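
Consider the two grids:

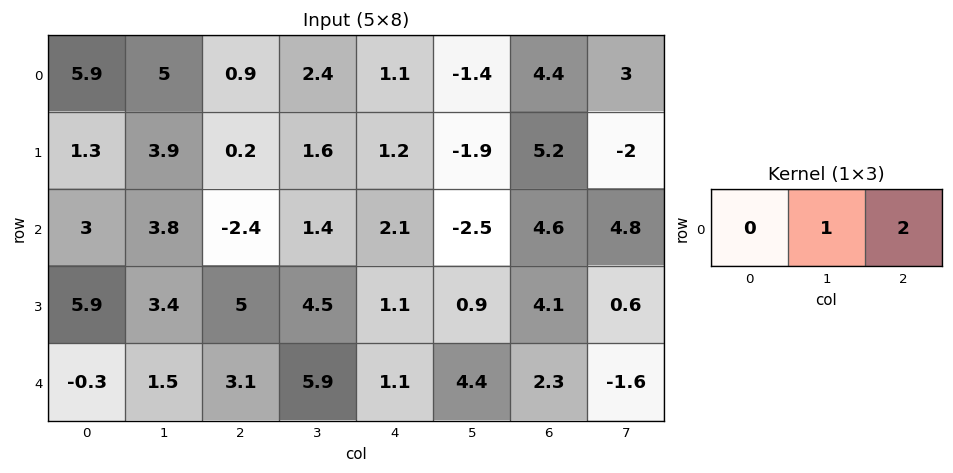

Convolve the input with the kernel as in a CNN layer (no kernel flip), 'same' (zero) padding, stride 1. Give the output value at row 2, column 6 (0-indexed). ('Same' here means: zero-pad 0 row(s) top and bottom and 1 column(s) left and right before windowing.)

The receptive field on the zero-padded input at this output position is [-2.5 4.6 4.8]. Elementwise product with the kernel and sum: 4.6·1 + 4.8·2.

14.2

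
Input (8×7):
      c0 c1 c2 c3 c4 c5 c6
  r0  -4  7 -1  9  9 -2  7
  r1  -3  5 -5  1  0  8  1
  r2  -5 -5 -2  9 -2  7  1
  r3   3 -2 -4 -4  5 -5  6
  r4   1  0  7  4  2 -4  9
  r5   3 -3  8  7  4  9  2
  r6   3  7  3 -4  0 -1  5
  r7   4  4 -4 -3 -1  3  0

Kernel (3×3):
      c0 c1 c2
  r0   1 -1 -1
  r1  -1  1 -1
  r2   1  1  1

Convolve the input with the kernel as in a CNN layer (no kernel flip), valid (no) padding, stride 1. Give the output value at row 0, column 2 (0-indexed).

The receptive field on the input at this output position is [-1 9 9 / -5 1 0 / -2 9 -2]. Elementwise product with the kernel and sum: -1·1 + 9·-1 + 9·-1 + -5·-1 + 1·1 + 0·-1 + -2·1 + 9·1 + -2·1.

-8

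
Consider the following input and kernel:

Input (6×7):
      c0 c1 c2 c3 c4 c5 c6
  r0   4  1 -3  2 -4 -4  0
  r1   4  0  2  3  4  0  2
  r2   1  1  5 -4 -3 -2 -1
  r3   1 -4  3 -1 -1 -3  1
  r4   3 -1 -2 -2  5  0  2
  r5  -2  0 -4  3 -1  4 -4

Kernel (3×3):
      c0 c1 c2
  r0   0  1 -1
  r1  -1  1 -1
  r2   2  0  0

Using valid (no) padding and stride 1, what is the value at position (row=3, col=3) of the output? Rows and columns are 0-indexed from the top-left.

The receptive field on the input at this output position is [-1 -1 -3 / -2 5 0 / 3 -1 4]. Elementwise product with the kernel and sum: -1·1 + -3·-1 + -2·-1 + 5·1 + 0·-1 + 3·2.

15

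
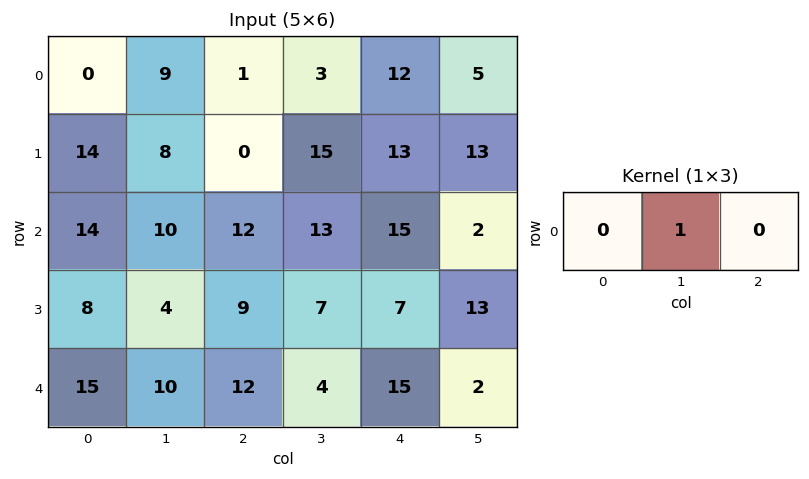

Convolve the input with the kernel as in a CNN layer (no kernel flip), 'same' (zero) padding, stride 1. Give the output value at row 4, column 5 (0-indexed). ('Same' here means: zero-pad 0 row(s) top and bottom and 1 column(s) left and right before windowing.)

The receptive field on the zero-padded input at this output position is [15 2 0]. Elementwise product with the kernel and sum: 2·1.

2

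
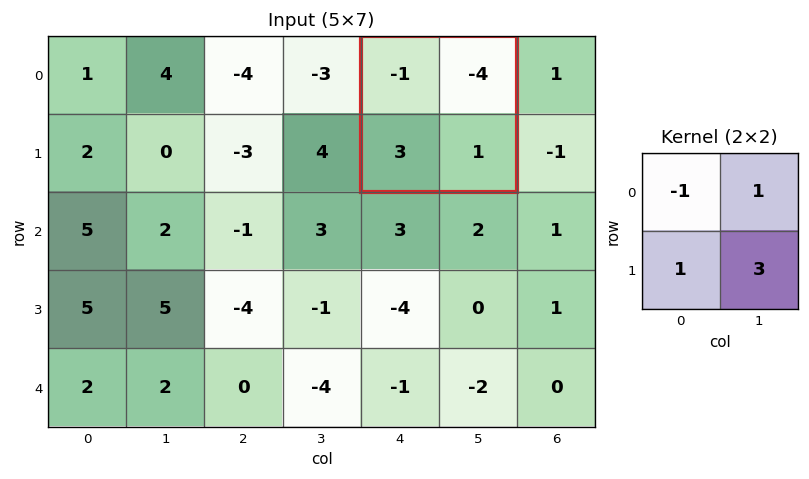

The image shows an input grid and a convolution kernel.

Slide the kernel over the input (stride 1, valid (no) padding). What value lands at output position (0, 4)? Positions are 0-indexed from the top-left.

The receptive field on the input at this output position is [-1 -4 / 3 1]. Elementwise product with the kernel and sum: -1·-1 + -4·1 + 3·1 + 1·3.

3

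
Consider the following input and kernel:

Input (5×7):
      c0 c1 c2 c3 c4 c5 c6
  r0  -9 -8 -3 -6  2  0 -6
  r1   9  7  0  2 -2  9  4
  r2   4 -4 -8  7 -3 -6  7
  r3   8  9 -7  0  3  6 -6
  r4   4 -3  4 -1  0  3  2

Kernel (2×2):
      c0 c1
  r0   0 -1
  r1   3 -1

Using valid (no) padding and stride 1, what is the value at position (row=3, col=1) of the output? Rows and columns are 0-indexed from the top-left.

-6

The receptive field on the input at this output position is [9 -7 / -3 4]. Elementwise product with the kernel and sum: -7·-1 + -3·3 + 4·-1.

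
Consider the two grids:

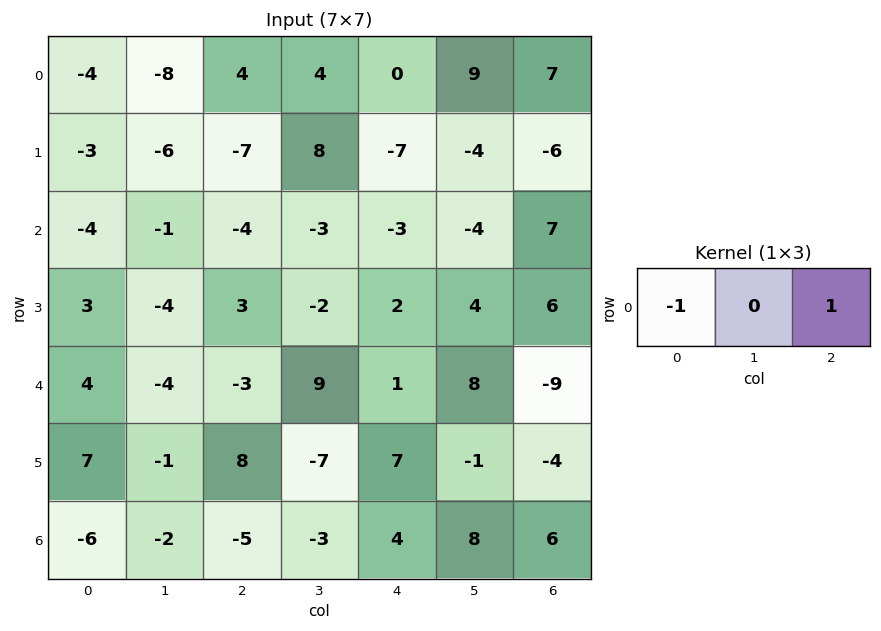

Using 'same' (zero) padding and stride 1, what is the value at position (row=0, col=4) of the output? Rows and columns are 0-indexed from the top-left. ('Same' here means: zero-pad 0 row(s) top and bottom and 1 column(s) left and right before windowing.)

The receptive field on the zero-padded input at this output position is [4 0 9]. Elementwise product with the kernel and sum: 4·-1 + 9·1.

5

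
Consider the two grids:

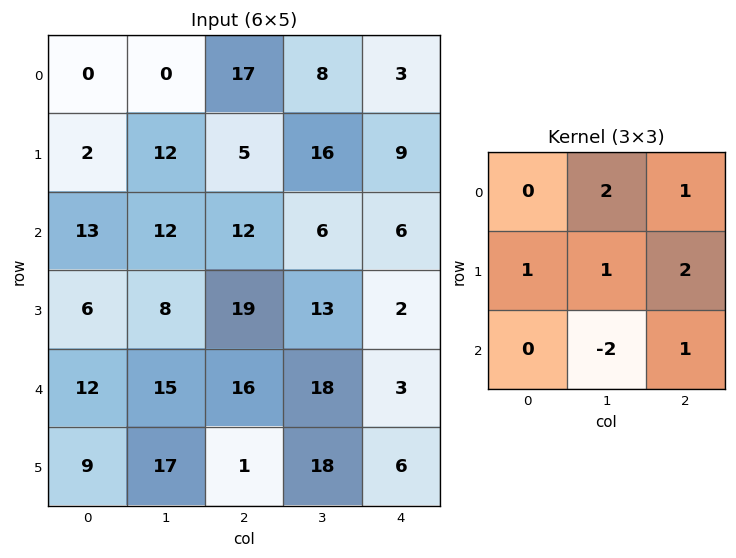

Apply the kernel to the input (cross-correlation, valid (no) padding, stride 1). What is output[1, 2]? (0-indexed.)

The receptive field on the input at this output position is [5 16 9 / 12 6 6 / 19 13 2]. Elementwise product with the kernel and sum: 16·2 + 9·1 + 12·1 + 6·1 + 6·2 + 13·-2 + 2·1.

47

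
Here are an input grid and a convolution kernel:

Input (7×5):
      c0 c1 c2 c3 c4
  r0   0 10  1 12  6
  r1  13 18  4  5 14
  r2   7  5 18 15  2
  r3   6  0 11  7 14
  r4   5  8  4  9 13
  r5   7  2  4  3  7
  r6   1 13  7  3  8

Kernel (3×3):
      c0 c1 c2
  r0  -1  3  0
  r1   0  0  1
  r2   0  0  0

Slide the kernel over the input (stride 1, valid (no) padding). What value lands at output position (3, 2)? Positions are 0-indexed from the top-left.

The receptive field on the input at this output position is [11 7 14 / 4 9 13 / 4 3 7]. Elementwise product with the kernel and sum: 11·-1 + 7·3 + 13·1.

23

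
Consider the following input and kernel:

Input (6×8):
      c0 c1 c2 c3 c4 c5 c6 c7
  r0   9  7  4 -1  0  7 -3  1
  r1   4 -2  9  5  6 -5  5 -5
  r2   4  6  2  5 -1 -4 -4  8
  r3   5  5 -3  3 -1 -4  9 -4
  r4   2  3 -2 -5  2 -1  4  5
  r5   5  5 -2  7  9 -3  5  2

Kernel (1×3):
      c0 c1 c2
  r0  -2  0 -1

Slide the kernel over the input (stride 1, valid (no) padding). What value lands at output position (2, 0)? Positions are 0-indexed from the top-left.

The receptive field on the input at this output position is [4 6 2]. Elementwise product with the kernel and sum: 4·-2 + 2·-1.

-10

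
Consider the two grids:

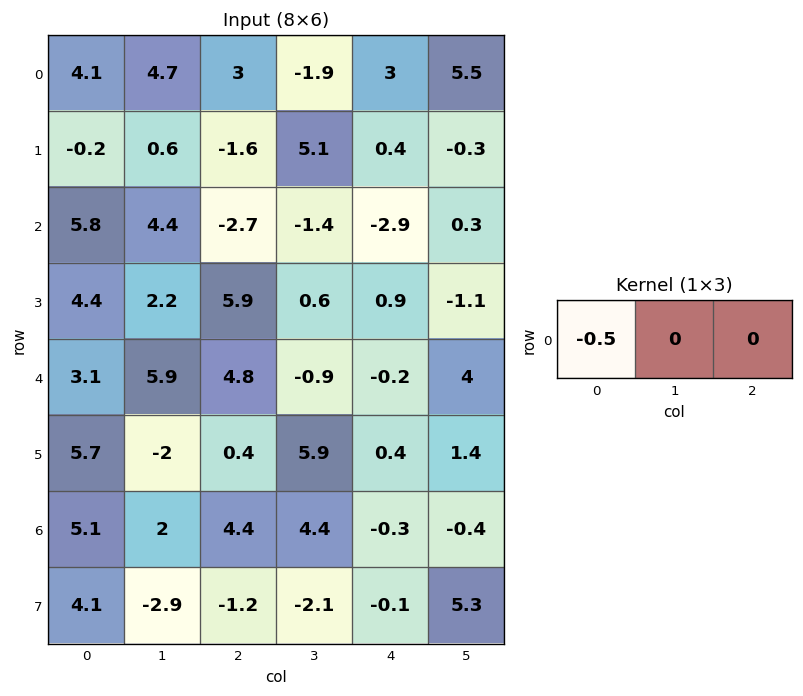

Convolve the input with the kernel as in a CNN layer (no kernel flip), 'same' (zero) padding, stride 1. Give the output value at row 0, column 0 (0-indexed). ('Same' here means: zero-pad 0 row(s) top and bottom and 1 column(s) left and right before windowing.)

0

The receptive field on the zero-padded input at this output position is [0 4.1 4.7]. Elementwise product with the kernel and sum: 0·-0.5.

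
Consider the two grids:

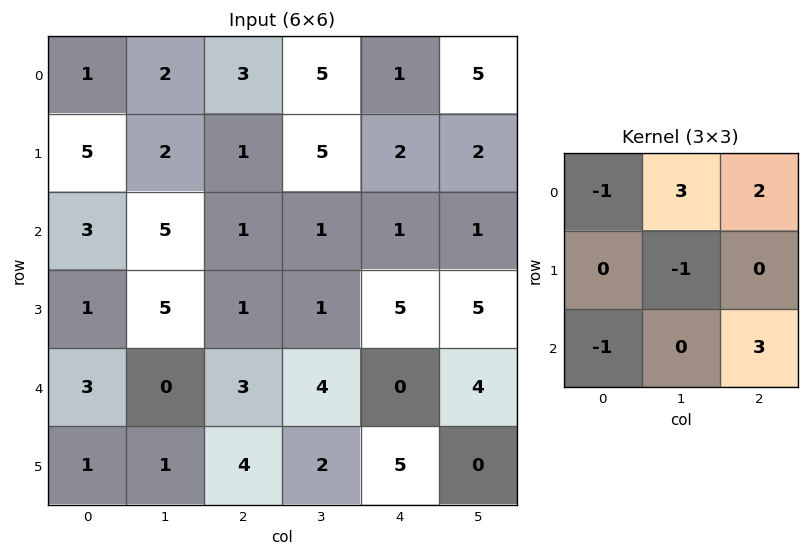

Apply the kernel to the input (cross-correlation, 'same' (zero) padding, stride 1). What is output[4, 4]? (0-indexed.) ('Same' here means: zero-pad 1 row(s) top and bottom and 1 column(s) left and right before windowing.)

The receptive field on the zero-padded input at this output position is [1 5 5 / 4 0 4 / 2 5 0]. Elementwise product with the kernel and sum: 1·-1 + 5·3 + 5·2 + 0·-1 + 2·-1 + 0·3.

22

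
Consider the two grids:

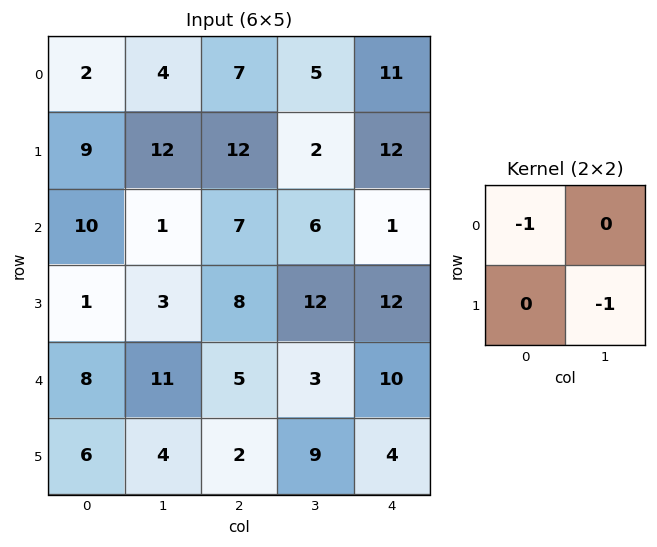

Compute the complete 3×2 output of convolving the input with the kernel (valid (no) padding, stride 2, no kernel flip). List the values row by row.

-14 -9
-13 -19
-12 -14

Output[0,0]: The receptive field on the input at this output position is [2 4 / 9 12]. Elementwise product with the kernel and sum: 2·-1 + 12·-1.
Output[0,1]: The receptive field on the input at this output position is [7 5 / 12 2]. Elementwise product with the kernel and sum: 7·-1 + 2·-1.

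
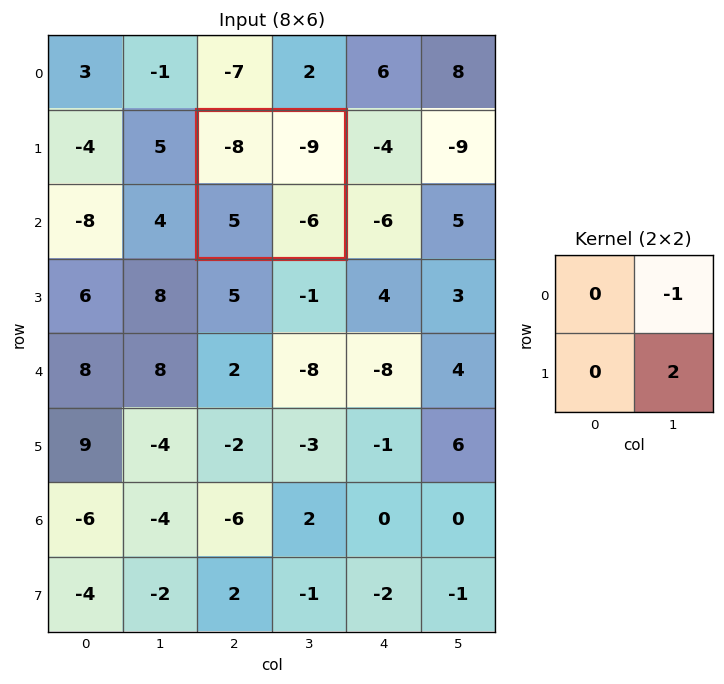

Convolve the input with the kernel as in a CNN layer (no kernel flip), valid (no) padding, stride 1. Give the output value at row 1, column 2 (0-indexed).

The receptive field on the input at this output position is [-8 -9 / 5 -6]. Elementwise product with the kernel and sum: -9·-1 + -6·2.

-3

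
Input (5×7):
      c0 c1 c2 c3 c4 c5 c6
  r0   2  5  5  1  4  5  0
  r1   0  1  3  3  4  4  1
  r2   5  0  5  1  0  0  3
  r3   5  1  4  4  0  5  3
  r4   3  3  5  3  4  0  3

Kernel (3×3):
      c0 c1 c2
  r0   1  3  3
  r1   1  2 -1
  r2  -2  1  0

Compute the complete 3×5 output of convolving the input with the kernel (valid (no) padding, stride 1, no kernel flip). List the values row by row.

Output[0,0]: The receptive field on the input at this output position is [2 5 5 / 0 1 3 / 5 0 5]. Elementwise product with the kernel and sum: 2·1 + 5·3 + 5·3 + 0·1 + 1·2 + 3·-1 + 5·-2 + 0·1.

21 32 16 33 30
3 30 27 20 21
20 22 13 -2 8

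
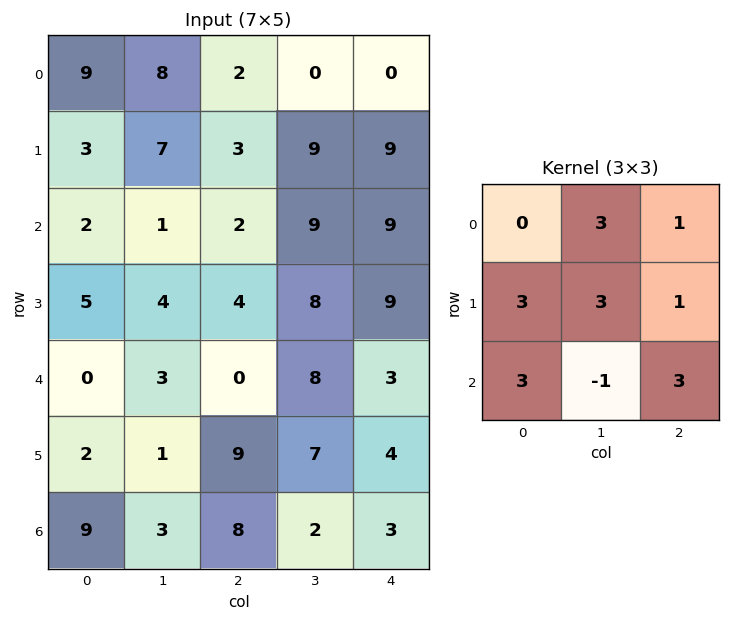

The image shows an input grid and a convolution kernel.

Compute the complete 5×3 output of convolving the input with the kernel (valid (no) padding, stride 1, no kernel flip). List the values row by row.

70 73 69
58 68 109
33 80 82
57 52 92
75 52 110

Output[0,0]: The receptive field on the input at this output position is [9 8 2 / 3 7 3 / 2 1 2]. Elementwise product with the kernel and sum: 8·3 + 2·1 + 3·3 + 7·3 + 3·1 + 2·3 + 1·-1 + 2·3.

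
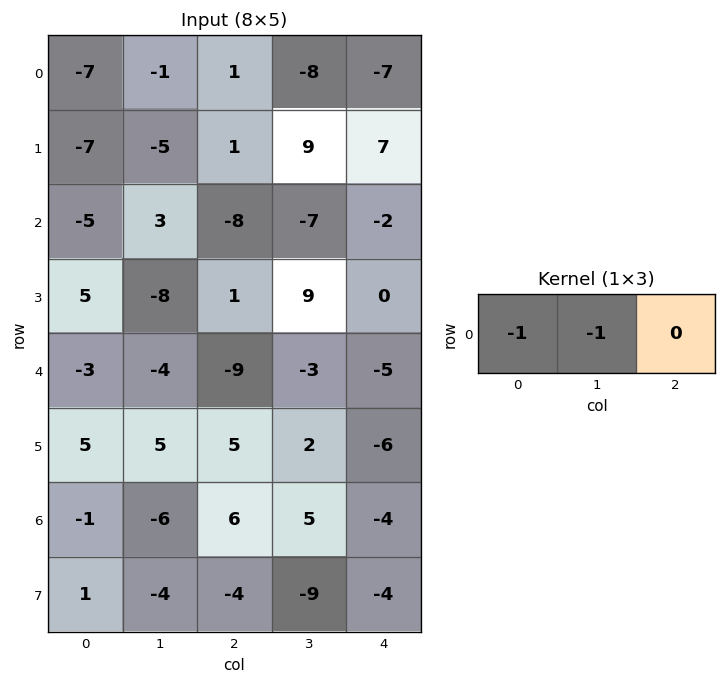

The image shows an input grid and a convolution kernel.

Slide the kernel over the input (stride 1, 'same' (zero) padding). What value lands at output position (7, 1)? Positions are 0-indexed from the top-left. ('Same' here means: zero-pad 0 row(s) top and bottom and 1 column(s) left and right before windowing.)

The receptive field on the zero-padded input at this output position is [1 -4 -4]. Elementwise product with the kernel and sum: 1·-1 + -4·-1.

3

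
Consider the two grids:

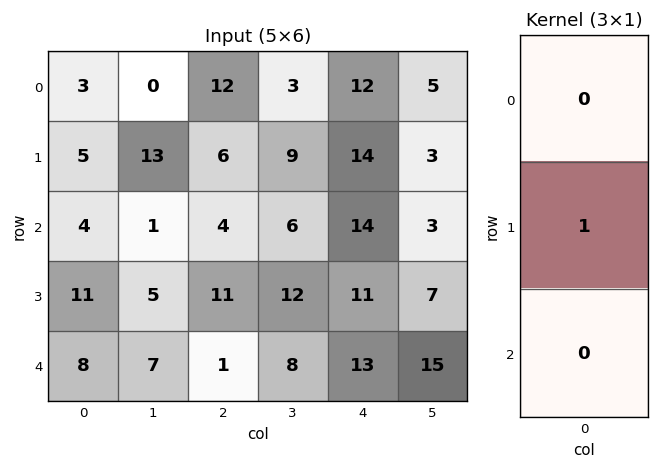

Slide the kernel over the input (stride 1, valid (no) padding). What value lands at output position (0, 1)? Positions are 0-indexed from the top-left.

13

The receptive field on the input at this output position is [0 / 13 / 1]. Elementwise product with the kernel and sum: 13·1.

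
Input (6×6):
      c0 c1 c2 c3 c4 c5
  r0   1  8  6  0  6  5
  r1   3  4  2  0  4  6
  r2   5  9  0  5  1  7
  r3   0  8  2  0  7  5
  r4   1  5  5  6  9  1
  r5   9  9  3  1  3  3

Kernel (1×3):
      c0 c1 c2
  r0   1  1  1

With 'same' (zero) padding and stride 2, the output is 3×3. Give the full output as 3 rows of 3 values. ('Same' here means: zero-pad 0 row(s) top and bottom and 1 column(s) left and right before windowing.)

Output[0,0]: The receptive field on the zero-padded input at this output position is [0 1 8]. Elementwise product with the kernel and sum: 0·1 + 1·1 + 8·1.
Output[0,1]: The receptive field on the zero-padded input at this output position is [8 6 0]. Elementwise product with the kernel and sum: 8·1 + 6·1 + 0·1.

9 14 11
14 14 13
6 16 16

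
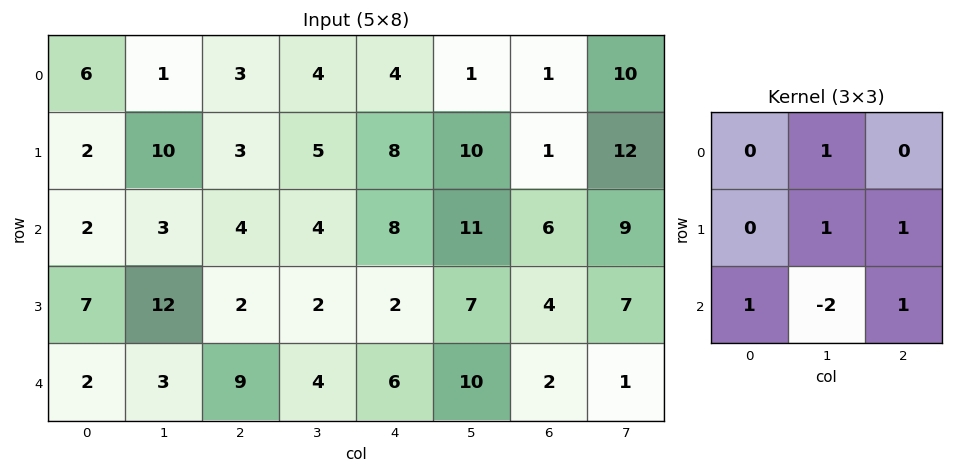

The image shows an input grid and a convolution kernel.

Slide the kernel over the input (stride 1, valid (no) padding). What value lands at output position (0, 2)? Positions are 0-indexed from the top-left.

21

The receptive field on the input at this output position is [3 4 4 / 3 5 8 / 4 4 8]. Elementwise product with the kernel and sum: 4·1 + 5·1 + 8·1 + 4·1 + 4·-2 + 8·1.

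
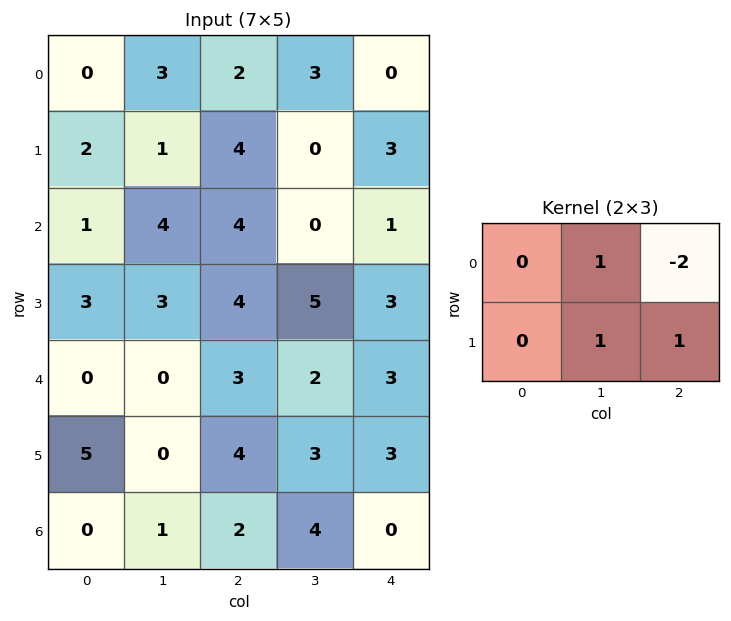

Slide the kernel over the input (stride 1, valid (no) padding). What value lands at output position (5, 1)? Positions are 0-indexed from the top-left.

4

The receptive field on the input at this output position is [0 4 3 / 1 2 4]. Elementwise product with the kernel and sum: 4·1 + 3·-2 + 2·1 + 4·1.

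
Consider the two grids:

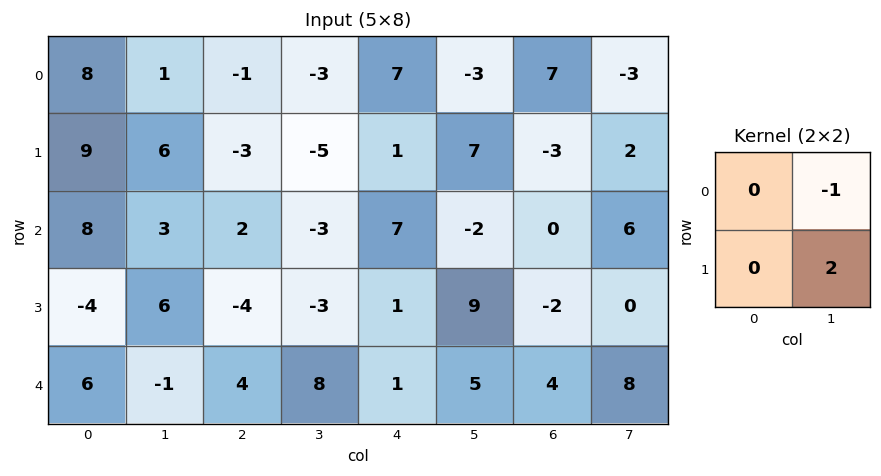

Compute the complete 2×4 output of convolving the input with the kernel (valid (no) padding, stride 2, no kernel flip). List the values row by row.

Output[0,0]: The receptive field on the input at this output position is [8 1 / 9 6]. Elementwise product with the kernel and sum: 1·-1 + 6·2.

11 -7 17 7
9 -3 20 -6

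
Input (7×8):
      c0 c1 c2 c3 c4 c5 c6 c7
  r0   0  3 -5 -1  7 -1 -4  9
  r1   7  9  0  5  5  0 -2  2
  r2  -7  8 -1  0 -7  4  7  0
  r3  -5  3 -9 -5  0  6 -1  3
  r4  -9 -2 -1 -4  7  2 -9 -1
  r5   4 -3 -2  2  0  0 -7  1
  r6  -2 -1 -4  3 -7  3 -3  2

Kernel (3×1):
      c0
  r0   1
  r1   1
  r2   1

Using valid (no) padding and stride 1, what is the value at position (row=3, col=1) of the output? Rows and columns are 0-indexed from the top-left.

The receptive field on the input at this output position is [3 / -2 / -3]. Elementwise product with the kernel and sum: 3·1 + -2·1 + -3·1.

-2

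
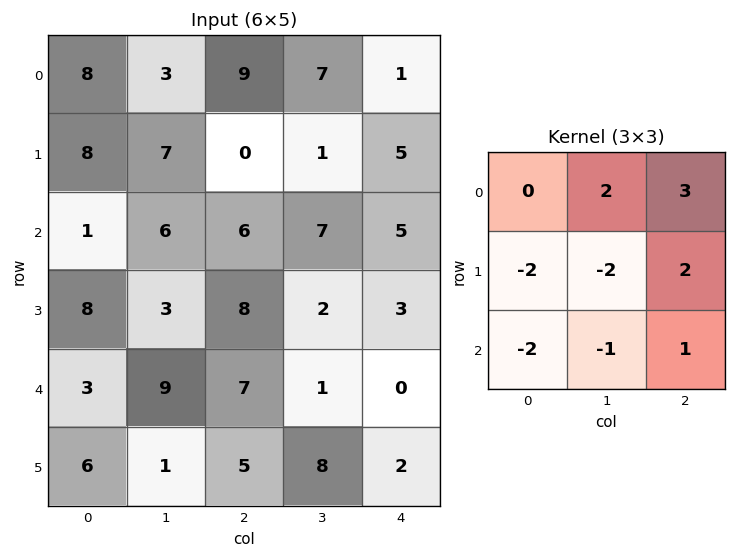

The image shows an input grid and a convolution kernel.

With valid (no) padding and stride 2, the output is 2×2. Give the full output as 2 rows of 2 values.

Output[0,0]: The receptive field on the input at this output position is [8 3 9 / 8 7 0 / 1 6 6]. Elementwise product with the kernel and sum: 3·2 + 9·3 + 8·-2 + 7·-2 + 0·2 + 1·-2 + 6·-1 + 6·1.

1 11
16 0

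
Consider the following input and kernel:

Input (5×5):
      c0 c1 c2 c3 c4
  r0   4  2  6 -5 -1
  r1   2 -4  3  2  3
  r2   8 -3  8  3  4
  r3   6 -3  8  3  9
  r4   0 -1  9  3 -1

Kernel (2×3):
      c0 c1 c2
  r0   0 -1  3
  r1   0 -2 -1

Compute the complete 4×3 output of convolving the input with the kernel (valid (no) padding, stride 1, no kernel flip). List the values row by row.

21 -29 -5
11 -16 -3
25 -18 -6
20 -20 19

Output[0,0]: The receptive field on the input at this output position is [4 2 6 / 2 -4 3]. Elementwise product with the kernel and sum: 2·-1 + 6·3 + -4·-2 + 3·-1.
Output[0,1]: The receptive field on the input at this output position is [2 6 -5 / -4 3 2]. Elementwise product with the kernel and sum: 6·-1 + -5·3 + 3·-2 + 2·-1.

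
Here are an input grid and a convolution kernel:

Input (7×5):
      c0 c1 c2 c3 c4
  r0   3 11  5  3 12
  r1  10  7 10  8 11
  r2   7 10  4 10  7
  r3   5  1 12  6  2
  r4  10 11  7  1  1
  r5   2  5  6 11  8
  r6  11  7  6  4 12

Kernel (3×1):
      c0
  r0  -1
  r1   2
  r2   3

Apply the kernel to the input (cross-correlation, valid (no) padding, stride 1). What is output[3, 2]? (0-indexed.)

20

The receptive field on the input at this output position is [12 / 7 / 6]. Elementwise product with the kernel and sum: 12·-1 + 7·2 + 6·3.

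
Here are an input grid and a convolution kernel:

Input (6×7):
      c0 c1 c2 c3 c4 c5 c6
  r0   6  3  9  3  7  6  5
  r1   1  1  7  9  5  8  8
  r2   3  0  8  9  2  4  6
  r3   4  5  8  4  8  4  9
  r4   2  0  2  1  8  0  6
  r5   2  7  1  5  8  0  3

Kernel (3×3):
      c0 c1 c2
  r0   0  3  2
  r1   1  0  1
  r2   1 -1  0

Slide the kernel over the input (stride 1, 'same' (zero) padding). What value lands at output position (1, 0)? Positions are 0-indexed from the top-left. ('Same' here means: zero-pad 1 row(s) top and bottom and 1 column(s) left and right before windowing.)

22

The receptive field on the zero-padded input at this output position is [0 6 3 / 0 1 1 / 0 3 0]. Elementwise product with the kernel and sum: 6·3 + 3·2 + 0·1 + 1·1 + 0·1 + 3·-1.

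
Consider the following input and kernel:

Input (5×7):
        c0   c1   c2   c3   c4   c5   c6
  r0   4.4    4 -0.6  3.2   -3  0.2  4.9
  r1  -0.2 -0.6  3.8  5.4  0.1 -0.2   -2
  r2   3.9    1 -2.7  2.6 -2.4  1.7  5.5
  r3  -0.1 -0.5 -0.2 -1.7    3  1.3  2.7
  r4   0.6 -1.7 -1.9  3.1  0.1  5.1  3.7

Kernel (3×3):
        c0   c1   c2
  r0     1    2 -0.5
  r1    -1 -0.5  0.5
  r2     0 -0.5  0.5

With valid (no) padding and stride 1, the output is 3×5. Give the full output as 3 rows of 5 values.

13.25 5.25 -1.65 -6.4 -4.15
-8.9 5.2 17.1 4.3 5.7
7.4 -3.45 4.75 0.3 -4.75

Output[0,0]: The receptive field on the input at this output position is [4.4 4 -0.6 / -0.2 -0.6 3.8 / 3.9 1 -2.7]. Elementwise product with the kernel and sum: 4.4·1 + 4·2 + -0.6·-0.5 + -0.2·-1 + -0.6·-0.5 + 3.8·0.5 + 1·-0.5 + -2.7·0.5.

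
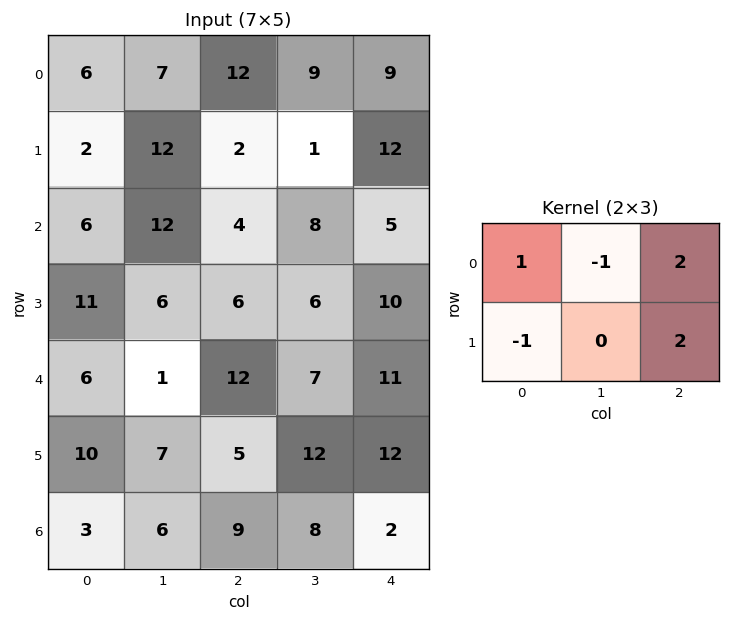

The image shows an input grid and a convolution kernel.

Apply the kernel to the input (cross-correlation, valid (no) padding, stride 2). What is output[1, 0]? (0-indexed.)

The receptive field on the input at this output position is [6 12 4 / 11 6 6]. Elementwise product with the kernel and sum: 6·1 + 12·-1 + 4·2 + 11·-1 + 6·2.

3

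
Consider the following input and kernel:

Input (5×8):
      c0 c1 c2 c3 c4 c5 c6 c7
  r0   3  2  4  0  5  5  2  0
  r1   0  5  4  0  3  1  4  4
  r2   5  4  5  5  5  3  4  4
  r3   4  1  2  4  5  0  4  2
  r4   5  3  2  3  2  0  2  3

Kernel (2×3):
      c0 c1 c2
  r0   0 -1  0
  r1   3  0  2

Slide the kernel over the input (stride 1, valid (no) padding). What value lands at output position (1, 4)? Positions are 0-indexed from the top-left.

22

The receptive field on the input at this output position is [3 1 4 / 5 3 4]. Elementwise product with the kernel and sum: 1·-1 + 5·3 + 4·2.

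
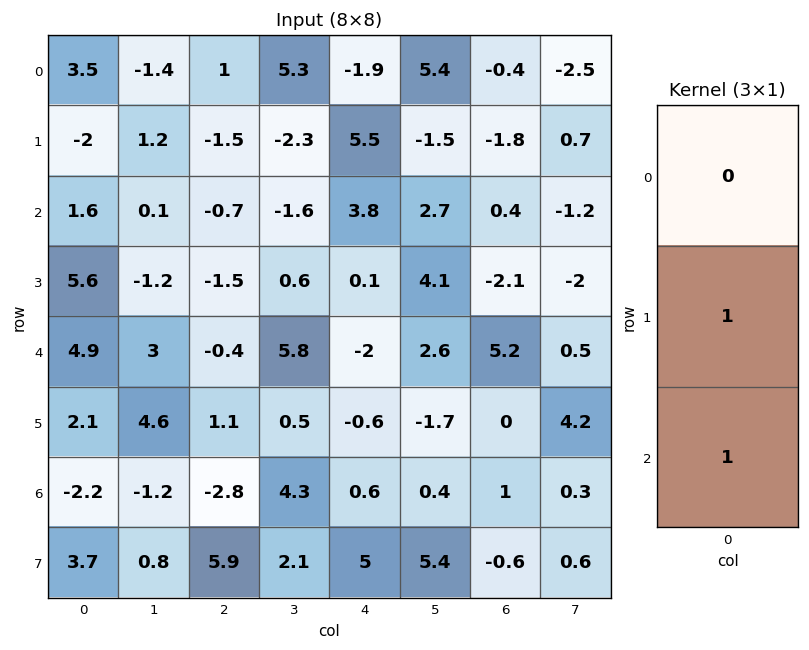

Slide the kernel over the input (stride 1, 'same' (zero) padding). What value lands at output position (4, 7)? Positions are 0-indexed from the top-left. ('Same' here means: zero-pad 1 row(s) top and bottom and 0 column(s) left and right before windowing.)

The receptive field on the zero-padded input at this output position is [-2 / 0.5 / 4.2]. Elementwise product with the kernel and sum: 0.5·1 + 4.2·1.

4.7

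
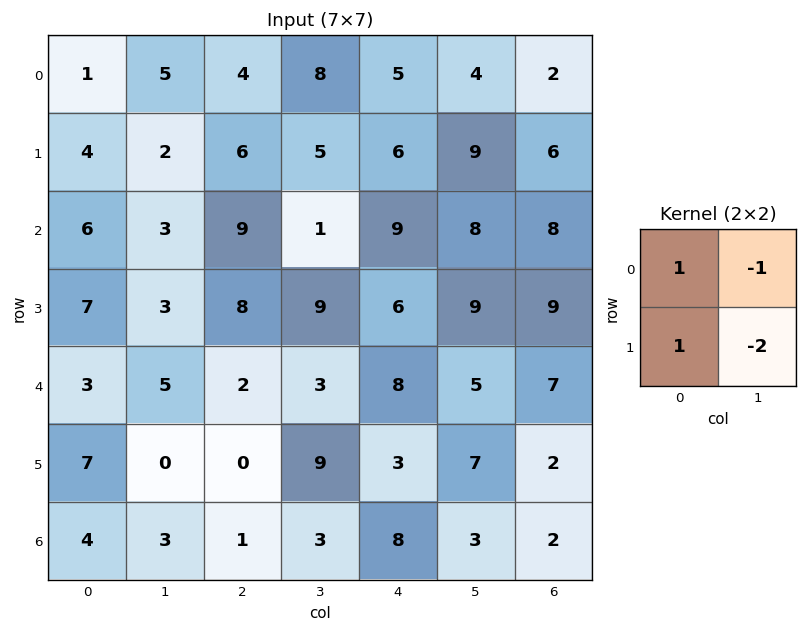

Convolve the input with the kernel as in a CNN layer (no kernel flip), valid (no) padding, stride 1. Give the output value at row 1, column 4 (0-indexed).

The receptive field on the input at this output position is [6 9 / 9 8]. Elementwise product with the kernel and sum: 6·1 + 9·-1 + 9·1 + 8·-2.

-10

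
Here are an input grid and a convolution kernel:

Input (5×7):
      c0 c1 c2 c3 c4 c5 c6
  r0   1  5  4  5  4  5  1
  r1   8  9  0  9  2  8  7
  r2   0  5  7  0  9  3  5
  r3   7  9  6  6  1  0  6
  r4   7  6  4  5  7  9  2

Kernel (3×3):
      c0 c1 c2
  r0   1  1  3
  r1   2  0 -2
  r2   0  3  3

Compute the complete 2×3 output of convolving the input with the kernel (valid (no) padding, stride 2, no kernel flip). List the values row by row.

70 44 26
58 80 50

Output[0,0]: The receptive field on the input at this output position is [1 5 4 / 8 9 0 / 0 5 7]. Elementwise product with the kernel and sum: 1·1 + 5·1 + 4·3 + 8·2 + 0·-2 + 5·3 + 7·3.
Output[0,1]: The receptive field on the input at this output position is [4 5 4 / 0 9 2 / 7 0 9]. Elementwise product with the kernel and sum: 4·1 + 5·1 + 4·3 + 0·2 + 2·-2 + 0·3 + 9·3.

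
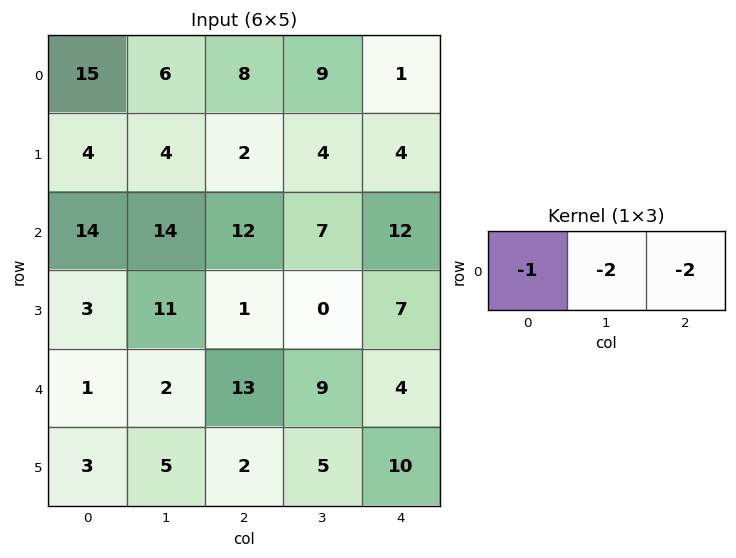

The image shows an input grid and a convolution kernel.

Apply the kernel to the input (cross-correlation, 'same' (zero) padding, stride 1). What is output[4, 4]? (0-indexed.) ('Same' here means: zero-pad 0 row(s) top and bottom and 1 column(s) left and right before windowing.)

The receptive field on the zero-padded input at this output position is [9 4 0]. Elementwise product with the kernel and sum: 9·-1 + 4·-2 + 0·-2.

-17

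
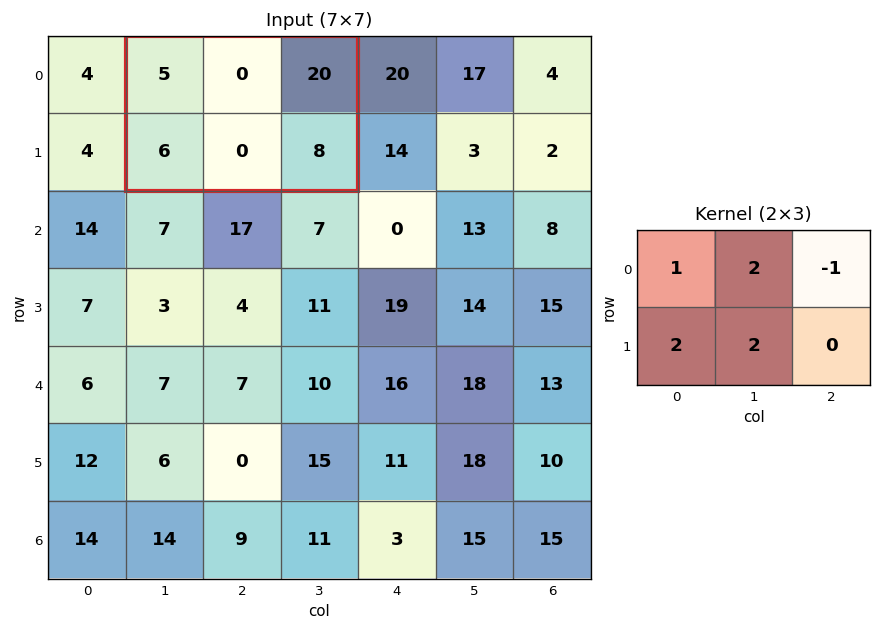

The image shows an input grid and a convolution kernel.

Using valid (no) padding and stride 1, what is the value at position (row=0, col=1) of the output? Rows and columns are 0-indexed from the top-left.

The receptive field on the input at this output position is [5 0 20 / 6 0 8]. Elementwise product with the kernel and sum: 5·1 + 0·2 + 20·-1 + 6·2 + 0·2.

-3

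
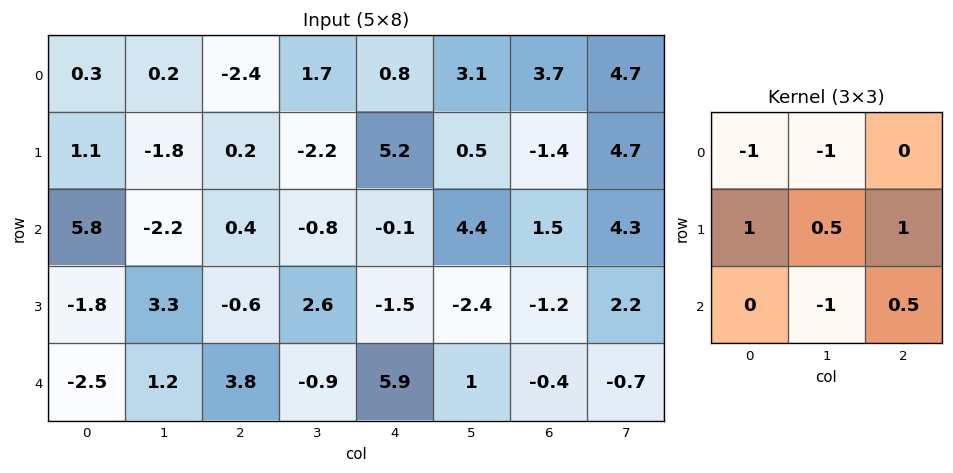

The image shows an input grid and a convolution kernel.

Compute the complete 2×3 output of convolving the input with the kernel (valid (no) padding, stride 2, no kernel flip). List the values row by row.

2.3 5.75 -3.5
-3.65 3.45 -9.4

Output[0,0]: The receptive field on the input at this output position is [0.3 0.2 -2.4 / 1.1 -1.8 0.2 / 5.8 -2.2 0.4]. Elementwise product with the kernel and sum: 0.3·-1 + 0.2·-1 + 1.1·1 + -1.8·0.5 + 0.2·1 + -2.2·-1 + 0.4·0.5.
Output[0,1]: The receptive field on the input at this output position is [-2.4 1.7 0.8 / 0.2 -2.2 5.2 / 0.4 -0.8 -0.1]. Elementwise product with the kernel and sum: -2.4·-1 + 1.7·-1 + 0.2·1 + -2.2·0.5 + 5.2·1 + -0.8·-1 + -0.1·0.5.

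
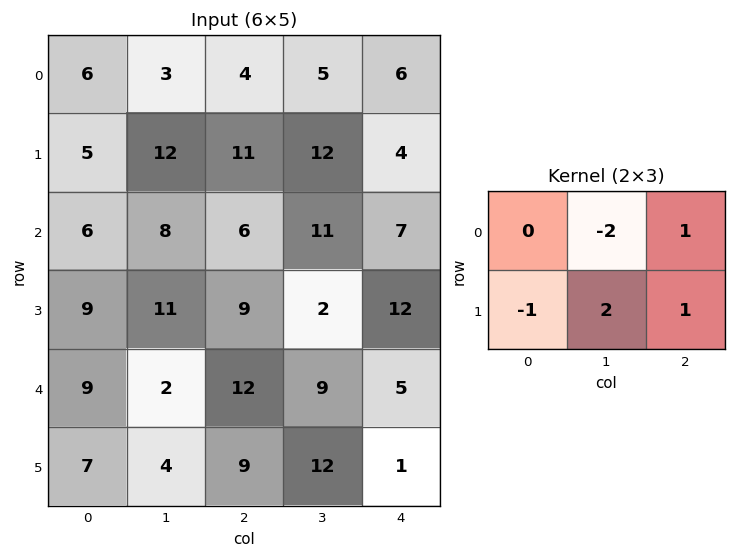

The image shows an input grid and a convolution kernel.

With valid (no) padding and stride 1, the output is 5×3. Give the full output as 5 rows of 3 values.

28 19 13
3 5 3
12 8 -8
-6 15 19
18 11 3

Output[0,0]: The receptive field on the input at this output position is [6 3 4 / 5 12 11]. Elementwise product with the kernel and sum: 3·-2 + 4·1 + 5·-1 + 12·2 + 11·1.
Output[0,1]: The receptive field on the input at this output position is [3 4 5 / 12 11 12]. Elementwise product with the kernel and sum: 4·-2 + 5·1 + 12·-1 + 11·2 + 12·1.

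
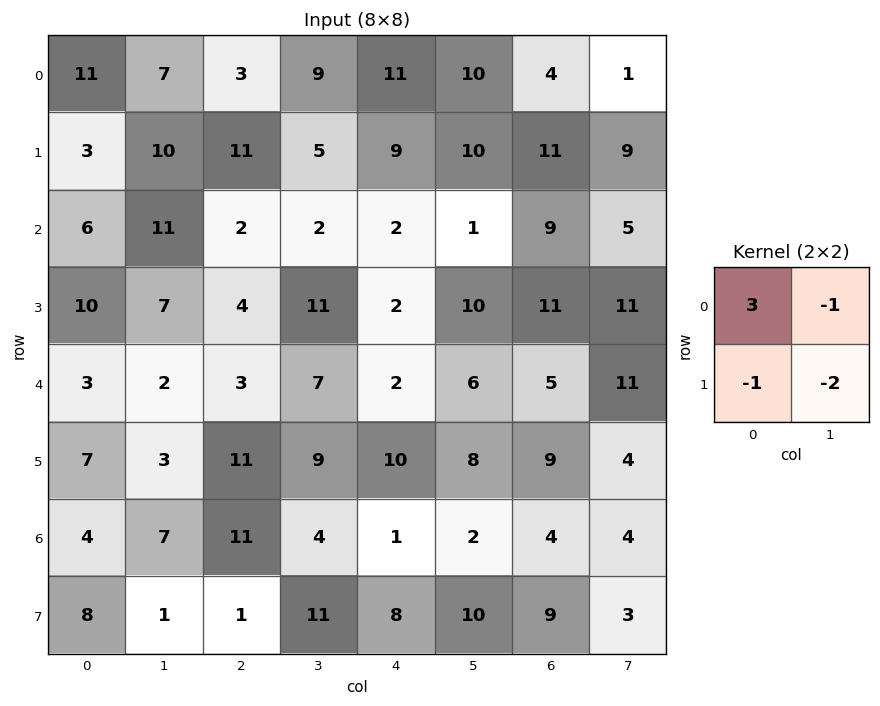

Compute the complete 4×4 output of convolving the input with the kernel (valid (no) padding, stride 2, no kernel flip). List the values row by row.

3 -21 -6 -18
-17 -22 -17 -11
-6 -27 -26 -13
-5 6 -27 -7

Output[0,0]: The receptive field on the input at this output position is [11 7 / 3 10]. Elementwise product with the kernel and sum: 11·3 + 7·-1 + 3·-1 + 10·-2.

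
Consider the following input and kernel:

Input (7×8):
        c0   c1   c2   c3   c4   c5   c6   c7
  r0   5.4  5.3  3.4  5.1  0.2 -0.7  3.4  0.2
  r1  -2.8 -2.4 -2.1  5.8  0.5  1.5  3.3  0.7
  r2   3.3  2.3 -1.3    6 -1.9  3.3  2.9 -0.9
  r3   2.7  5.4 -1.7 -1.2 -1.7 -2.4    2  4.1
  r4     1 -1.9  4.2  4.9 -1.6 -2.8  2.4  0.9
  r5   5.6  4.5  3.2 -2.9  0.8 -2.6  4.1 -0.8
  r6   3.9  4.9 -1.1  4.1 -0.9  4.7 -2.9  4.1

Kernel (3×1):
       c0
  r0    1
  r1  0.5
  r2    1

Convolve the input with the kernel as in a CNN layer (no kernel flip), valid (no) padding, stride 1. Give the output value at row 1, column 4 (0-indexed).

-2.15

The receptive field on the input at this output position is [0.5 / -1.9 / -1.7]. Elementwise product with the kernel and sum: 0.5·1 + -1.9·0.5 + -1.7·1.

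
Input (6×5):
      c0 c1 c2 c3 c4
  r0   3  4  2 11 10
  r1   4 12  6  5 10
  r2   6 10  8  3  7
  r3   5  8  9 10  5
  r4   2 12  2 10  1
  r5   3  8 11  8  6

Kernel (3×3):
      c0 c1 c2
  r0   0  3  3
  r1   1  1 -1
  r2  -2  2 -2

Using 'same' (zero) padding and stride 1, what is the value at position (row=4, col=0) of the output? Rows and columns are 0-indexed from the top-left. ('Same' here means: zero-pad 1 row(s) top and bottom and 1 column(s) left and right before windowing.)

19

The receptive field on the zero-padded input at this output position is [0 5 8 / 0 2 12 / 0 3 8]. Elementwise product with the kernel and sum: 5·3 + 8·3 + 0·1 + 2·1 + 12·-1 + 0·-2 + 3·2 + 8·-2.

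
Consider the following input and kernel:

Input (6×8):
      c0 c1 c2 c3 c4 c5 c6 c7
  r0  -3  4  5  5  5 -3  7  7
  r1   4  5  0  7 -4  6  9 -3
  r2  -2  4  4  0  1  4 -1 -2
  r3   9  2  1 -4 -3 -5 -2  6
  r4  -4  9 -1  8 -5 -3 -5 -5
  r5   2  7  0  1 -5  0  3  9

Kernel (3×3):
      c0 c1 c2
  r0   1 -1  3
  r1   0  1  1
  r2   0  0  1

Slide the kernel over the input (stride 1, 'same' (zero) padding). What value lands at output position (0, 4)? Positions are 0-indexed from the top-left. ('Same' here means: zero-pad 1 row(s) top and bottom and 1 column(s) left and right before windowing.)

The receptive field on the zero-padded input at this output position is [0 0 0 / 5 5 -3 / 7 -4 6]. Elementwise product with the kernel and sum: 0·1 + 0·-1 + 0·3 + 5·1 + -3·1 + 6·1.

8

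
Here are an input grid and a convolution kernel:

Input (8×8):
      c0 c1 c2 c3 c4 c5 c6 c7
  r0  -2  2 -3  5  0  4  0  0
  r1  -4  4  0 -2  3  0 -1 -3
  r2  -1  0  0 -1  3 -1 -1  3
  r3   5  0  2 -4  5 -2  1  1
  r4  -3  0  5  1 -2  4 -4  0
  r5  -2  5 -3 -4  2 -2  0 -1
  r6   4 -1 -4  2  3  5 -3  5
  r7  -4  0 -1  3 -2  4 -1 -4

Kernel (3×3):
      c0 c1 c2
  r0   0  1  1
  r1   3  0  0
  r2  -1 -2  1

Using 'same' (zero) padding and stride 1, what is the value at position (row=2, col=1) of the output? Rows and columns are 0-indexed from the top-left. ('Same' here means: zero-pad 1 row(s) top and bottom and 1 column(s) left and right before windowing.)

-2

The receptive field on the zero-padded input at this output position is [-4 4 0 / -1 0 0 / 5 0 2]. Elementwise product with the kernel and sum: 4·1 + 0·1 + -1·3 + 5·-1 + 0·-2 + 2·1.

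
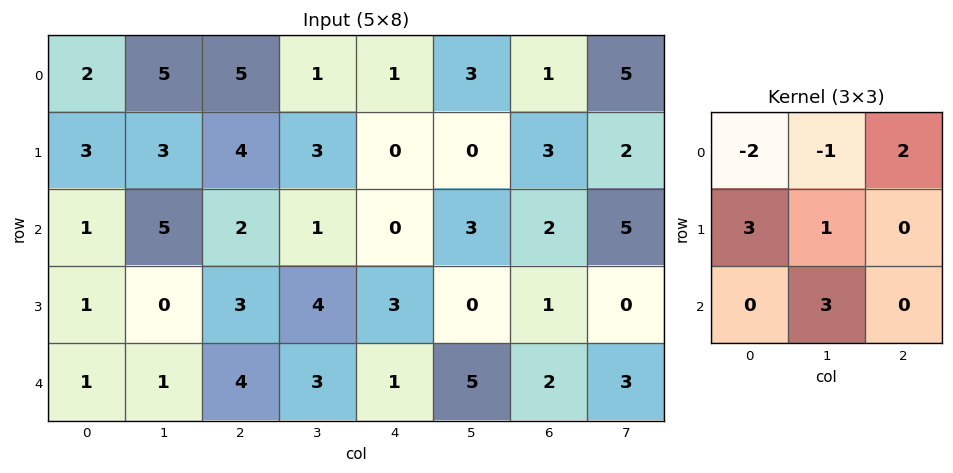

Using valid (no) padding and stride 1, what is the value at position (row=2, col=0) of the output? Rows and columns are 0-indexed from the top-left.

3

The receptive field on the input at this output position is [1 5 2 / 1 0 3 / 1 1 4]. Elementwise product with the kernel and sum: 1·-2 + 5·-1 + 2·2 + 1·3 + 0·1 + 1·3.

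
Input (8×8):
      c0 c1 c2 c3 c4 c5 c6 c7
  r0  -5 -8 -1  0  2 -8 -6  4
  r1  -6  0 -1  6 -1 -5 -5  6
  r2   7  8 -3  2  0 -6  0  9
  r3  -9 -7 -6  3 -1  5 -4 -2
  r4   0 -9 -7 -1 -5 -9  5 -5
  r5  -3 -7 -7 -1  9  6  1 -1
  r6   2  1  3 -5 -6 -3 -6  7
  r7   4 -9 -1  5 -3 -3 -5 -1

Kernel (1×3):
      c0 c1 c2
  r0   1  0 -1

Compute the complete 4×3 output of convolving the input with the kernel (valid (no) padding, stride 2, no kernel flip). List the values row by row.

-4 -3 8
10 -3 0
7 -2 -10
-1 9 0

Output[0,0]: The receptive field on the input at this output position is [-5 -8 -1]. Elementwise product with the kernel and sum: -5·1 + -1·-1.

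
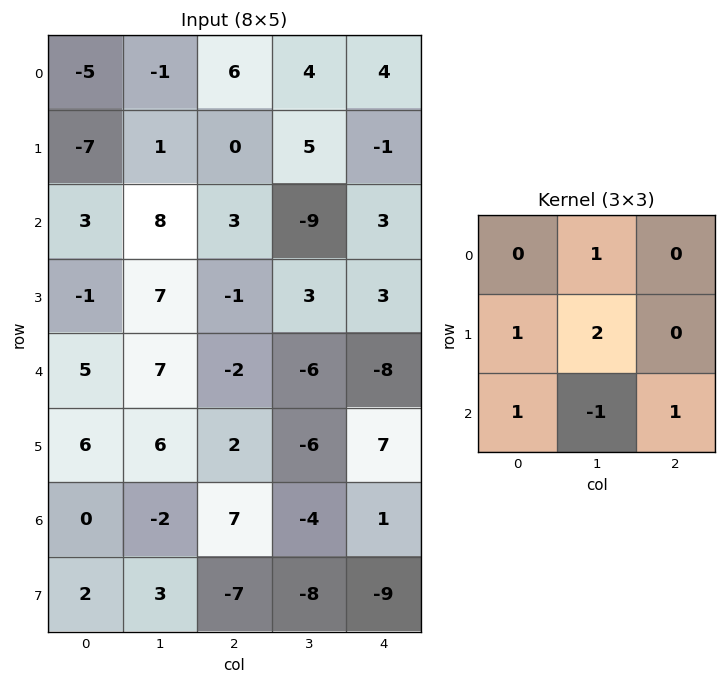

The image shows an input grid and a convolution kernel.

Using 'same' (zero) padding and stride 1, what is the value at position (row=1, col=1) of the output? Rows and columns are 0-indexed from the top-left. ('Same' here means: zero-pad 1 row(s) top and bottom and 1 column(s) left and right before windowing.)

-8

The receptive field on the zero-padded input at this output position is [-5 -1 6 / -7 1 0 / 3 8 3]. Elementwise product with the kernel and sum: -1·1 + -7·1 + 1·2 + 3·1 + 8·-1 + 3·1.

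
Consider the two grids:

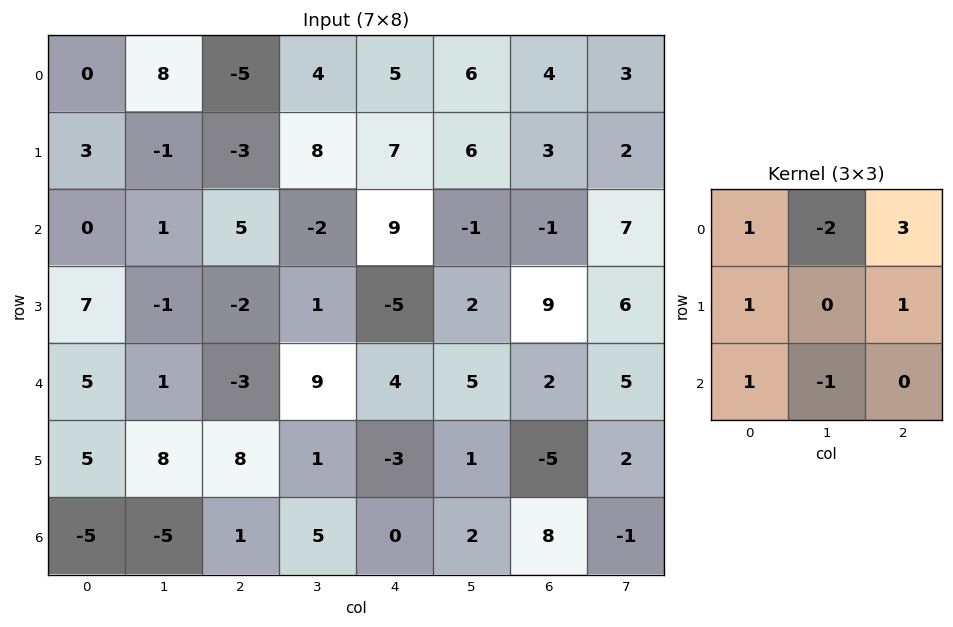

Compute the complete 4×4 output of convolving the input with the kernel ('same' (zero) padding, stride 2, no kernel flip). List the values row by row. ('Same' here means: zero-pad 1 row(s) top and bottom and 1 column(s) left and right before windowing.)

5 14 11 12
-15 29 15 5
-21 16 35 18
9 -5 17 18

Output[0,0]: The receptive field on the zero-padded input at this output position is [0 0 0 / 0 0 8 / 0 3 -1]. Elementwise product with the kernel and sum: 0·1 + 0·-2 + 0·3 + 0·1 + 8·1 + 0·1 + 3·-1.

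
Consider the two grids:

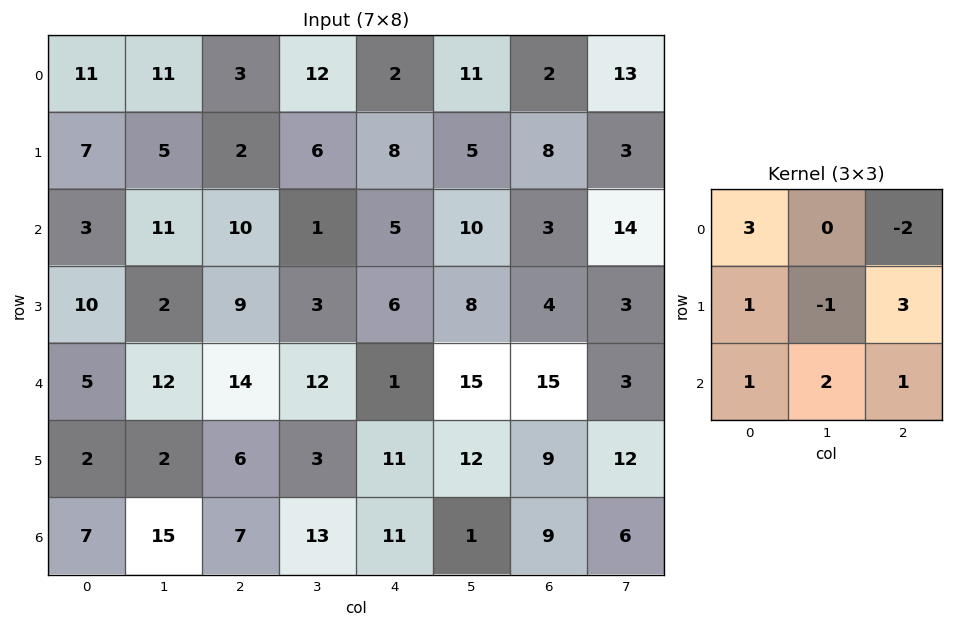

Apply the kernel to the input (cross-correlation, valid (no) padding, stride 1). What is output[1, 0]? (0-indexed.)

62

The receptive field on the input at this output position is [7 5 2 / 3 11 10 / 10 2 9]. Elementwise product with the kernel and sum: 7·3 + 2·-2 + 3·1 + 11·-1 + 10·3 + 10·1 + 2·2 + 9·1.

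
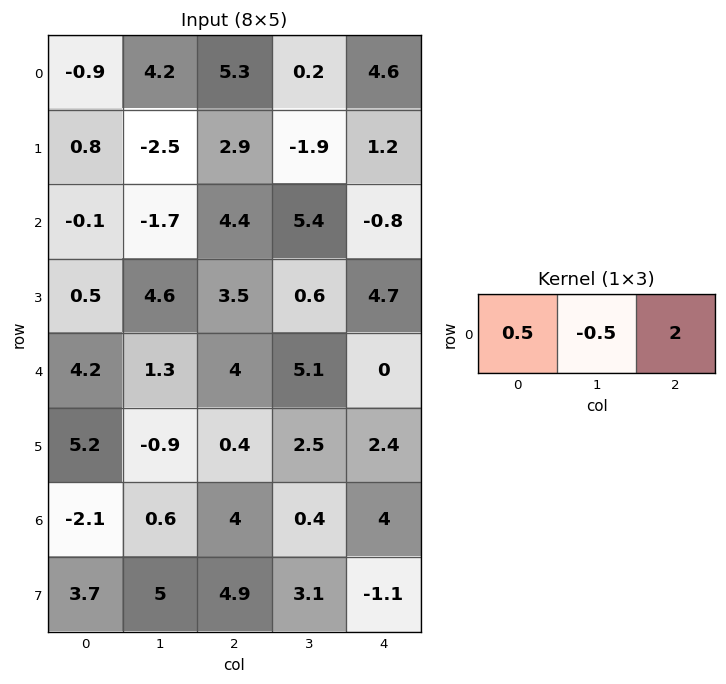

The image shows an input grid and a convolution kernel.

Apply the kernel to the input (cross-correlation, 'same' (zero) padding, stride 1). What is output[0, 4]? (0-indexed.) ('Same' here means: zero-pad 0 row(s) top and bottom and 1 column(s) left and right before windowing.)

-2.2

The receptive field on the zero-padded input at this output position is [0.2 4.6 0]. Elementwise product with the kernel and sum: 0.2·0.5 + 4.6·-0.5 + 0·2.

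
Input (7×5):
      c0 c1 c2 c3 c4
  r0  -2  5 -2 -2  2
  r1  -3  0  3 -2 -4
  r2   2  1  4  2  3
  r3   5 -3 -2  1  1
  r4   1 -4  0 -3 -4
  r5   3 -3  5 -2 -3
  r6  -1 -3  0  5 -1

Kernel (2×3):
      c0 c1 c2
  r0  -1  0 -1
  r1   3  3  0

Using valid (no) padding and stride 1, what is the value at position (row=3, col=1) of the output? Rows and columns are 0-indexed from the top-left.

The receptive field on the input at this output position is [-3 -2 1 / -4 0 -3]. Elementwise product with the kernel and sum: -3·-1 + 1·-1 + -4·3 + 0·3.

-10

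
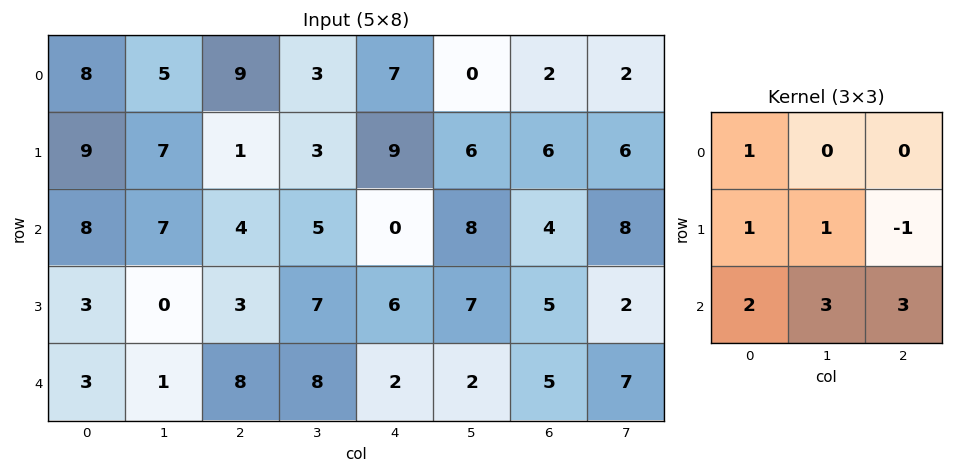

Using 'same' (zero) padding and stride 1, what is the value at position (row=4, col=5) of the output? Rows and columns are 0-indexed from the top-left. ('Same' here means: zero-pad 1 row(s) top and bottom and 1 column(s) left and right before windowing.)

5

The receptive field on the zero-padded input at this output position is [6 7 5 / 2 2 5 / 0 0 0]. Elementwise product with the kernel and sum: 6·1 + 2·1 + 2·1 + 5·-1 + 0·2 + 0·3 + 0·3.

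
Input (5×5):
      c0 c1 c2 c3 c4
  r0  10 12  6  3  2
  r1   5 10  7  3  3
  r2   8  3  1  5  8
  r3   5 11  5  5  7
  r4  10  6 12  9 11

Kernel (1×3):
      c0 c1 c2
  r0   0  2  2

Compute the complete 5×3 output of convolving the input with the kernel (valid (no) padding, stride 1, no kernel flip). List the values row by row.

Output[0,0]: The receptive field on the input at this output position is [10 12 6]. Elementwise product with the kernel and sum: 12·2 + 6·2.

36 18 10
34 20 12
8 12 26
32 20 24
36 42 40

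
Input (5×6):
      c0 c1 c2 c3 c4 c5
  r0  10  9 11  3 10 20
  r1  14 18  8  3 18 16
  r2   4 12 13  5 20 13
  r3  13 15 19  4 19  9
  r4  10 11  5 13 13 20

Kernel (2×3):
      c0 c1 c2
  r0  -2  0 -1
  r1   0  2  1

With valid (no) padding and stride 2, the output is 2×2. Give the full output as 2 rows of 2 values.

Output[0,0]: The receptive field on the input at this output position is [10 9 11 / 14 18 8]. Elementwise product with the kernel and sum: 10·-2 + 11·-1 + 18·2 + 8·1.
Output[0,1]: The receptive field on the input at this output position is [11 3 10 / 8 3 18]. Elementwise product with the kernel and sum: 11·-2 + 10·-1 + 3·2 + 18·1.

13 -8
28 -19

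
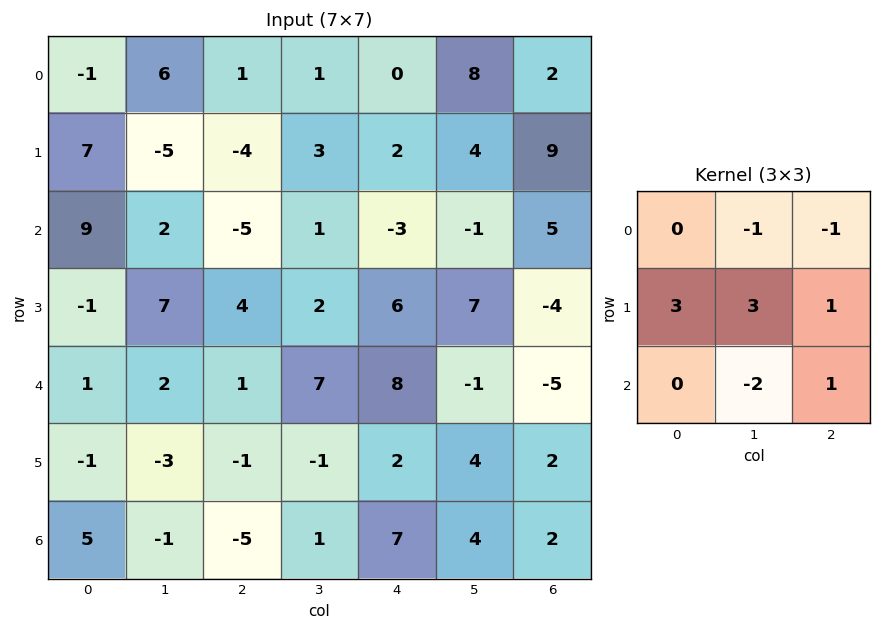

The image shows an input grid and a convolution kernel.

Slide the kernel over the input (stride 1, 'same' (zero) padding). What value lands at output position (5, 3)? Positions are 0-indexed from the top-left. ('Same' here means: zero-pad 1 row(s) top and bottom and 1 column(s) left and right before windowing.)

The receptive field on the zero-padded input at this output position is [1 7 8 / -1 -1 2 / -5 1 7]. Elementwise product with the kernel and sum: 7·-1 + 8·-1 + -1·3 + -1·3 + 2·1 + 1·-2 + 7·1.

-14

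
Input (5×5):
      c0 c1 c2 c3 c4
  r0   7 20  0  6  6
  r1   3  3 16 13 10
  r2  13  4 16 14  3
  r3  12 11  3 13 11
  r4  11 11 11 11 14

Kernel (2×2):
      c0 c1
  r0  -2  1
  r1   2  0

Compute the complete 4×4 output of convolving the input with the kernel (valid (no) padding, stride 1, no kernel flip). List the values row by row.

12 -34 38 20
23 18 13 12
2 30 -12 1
9 3 29 7

Output[0,0]: The receptive field on the input at this output position is [7 20 / 3 3]. Elementwise product with the kernel and sum: 7·-2 + 20·1 + 3·2.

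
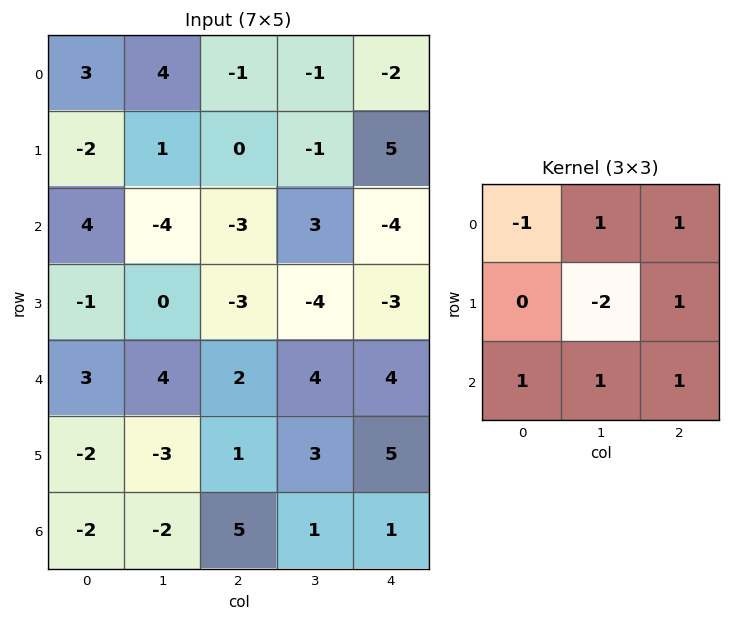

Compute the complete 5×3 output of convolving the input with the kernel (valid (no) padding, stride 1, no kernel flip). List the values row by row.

Output[0,0]: The receptive field on the input at this output position is [3 4 -1 / -2 1 0 / 4 -4 -3]. Elementwise product with the kernel and sum: 3·-1 + 4·1 + -1·1 + 1·-2 + 0·1 + 4·1 + -4·1 + -3·1.

-5 -11 1
4 0 -16
-5 16 17
-12 -6 1
11 7 12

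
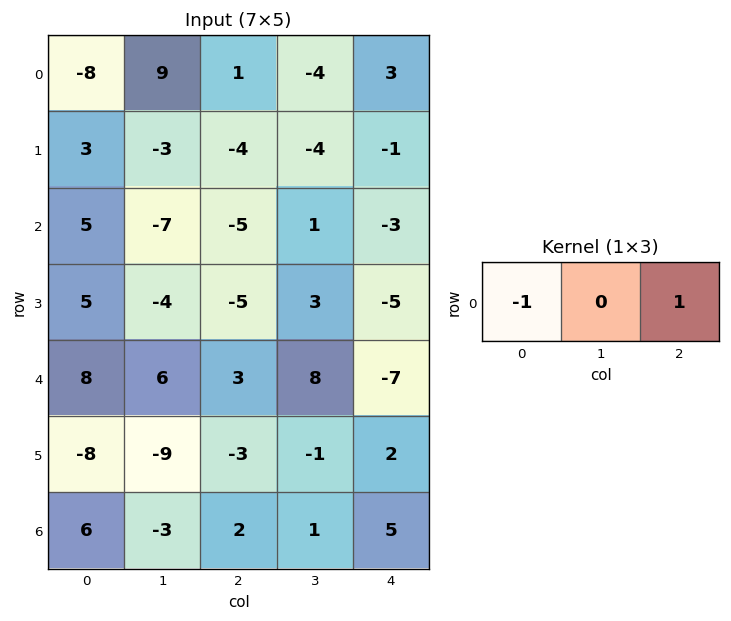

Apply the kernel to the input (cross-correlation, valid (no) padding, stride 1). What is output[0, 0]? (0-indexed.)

9

The receptive field on the input at this output position is [-8 9 1]. Elementwise product with the kernel and sum: -8·-1 + 1·1.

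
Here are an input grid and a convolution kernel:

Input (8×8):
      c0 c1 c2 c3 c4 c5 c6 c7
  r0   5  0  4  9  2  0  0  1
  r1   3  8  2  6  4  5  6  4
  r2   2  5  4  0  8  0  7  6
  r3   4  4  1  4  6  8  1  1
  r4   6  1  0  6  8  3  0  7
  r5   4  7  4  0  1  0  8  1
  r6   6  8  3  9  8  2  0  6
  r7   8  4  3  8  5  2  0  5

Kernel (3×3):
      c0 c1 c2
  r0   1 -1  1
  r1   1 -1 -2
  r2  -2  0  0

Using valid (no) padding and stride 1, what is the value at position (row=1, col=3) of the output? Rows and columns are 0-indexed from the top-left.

The receptive field on the input at this output position is [6 4 5 / 0 8 0 / 4 6 8]. Elementwise product with the kernel and sum: 6·1 + 4·-1 + 5·1 + 0·1 + 8·-1 + 0·-2 + 4·-2.

-9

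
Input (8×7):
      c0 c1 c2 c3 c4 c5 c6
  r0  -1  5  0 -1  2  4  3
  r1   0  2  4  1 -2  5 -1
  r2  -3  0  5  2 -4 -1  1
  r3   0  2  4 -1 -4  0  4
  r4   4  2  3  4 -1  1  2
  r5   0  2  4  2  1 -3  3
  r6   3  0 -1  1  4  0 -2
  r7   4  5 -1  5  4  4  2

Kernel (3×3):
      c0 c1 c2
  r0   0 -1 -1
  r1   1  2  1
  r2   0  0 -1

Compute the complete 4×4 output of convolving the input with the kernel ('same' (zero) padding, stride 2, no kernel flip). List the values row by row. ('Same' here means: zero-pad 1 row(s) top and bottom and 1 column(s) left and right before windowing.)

Output[0,0]: The receptive field on the zero-padded input at this output position is [0 0 0 / 0 -1 5 / 0 0 2]. Elementwise product with the kernel and sum: 0·-1 + 0·-1 + 0·1 + -1·2 + 5·1 + 2·-1.

1 3 2 10
-10 8 -10 2
6 7 10 1
-1 -12 7 -7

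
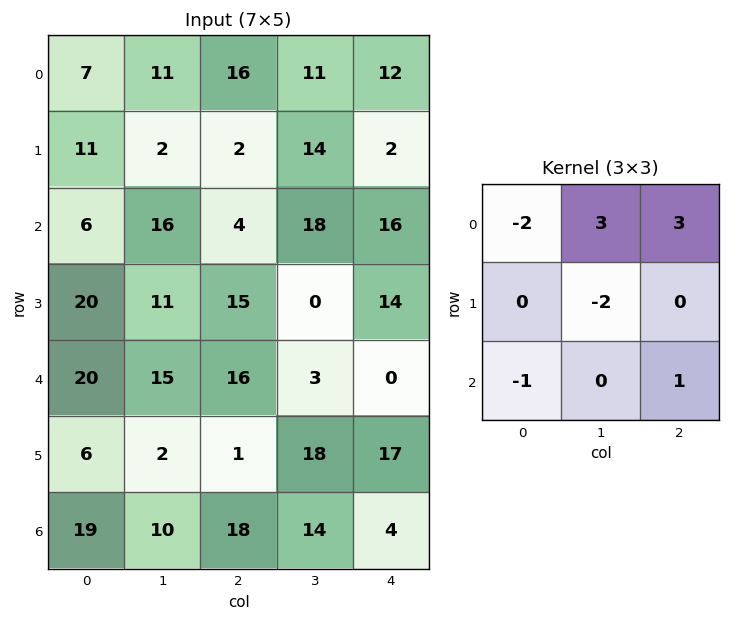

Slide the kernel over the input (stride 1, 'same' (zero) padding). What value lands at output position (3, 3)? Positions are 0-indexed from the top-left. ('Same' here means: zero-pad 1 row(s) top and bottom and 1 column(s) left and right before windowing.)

78

The receptive field on the zero-padded input at this output position is [4 18 16 / 15 0 14 / 16 3 0]. Elementwise product with the kernel and sum: 4·-2 + 18·3 + 16·3 + 0·-2 + 16·-1 + 0·1.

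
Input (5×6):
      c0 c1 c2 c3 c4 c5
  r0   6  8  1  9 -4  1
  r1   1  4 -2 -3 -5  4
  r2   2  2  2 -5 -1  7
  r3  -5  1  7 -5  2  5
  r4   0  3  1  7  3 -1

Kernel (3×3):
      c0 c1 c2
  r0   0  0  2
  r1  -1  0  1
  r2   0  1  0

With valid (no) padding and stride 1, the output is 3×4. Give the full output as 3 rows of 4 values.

Output[0,0]: The receptive field on the input at this output position is [6 8 1 / 1 4 -2 / 2 2 2]. Elementwise product with the kernel and sum: 1·2 + 1·-1 + -2·1 + 2·1.
Output[0,1]: The receptive field on the input at this output position is [8 1 9 / 4 -2 -3 / 2 2 -5]. Elementwise product with the kernel and sum: 9·2 + 4·-1 + -3·1 + 2·1.

1 13 -16 8
-3 -6 -18 22
19 -15 0 27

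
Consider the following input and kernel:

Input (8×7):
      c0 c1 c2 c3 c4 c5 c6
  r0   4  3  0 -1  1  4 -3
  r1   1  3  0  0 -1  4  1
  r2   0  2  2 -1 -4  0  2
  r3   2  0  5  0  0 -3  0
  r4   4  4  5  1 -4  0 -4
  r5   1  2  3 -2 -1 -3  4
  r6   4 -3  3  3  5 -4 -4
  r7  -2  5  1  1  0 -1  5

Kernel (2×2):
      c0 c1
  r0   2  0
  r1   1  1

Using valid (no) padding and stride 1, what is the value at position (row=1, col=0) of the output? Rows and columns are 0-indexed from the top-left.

4

The receptive field on the input at this output position is [1 3 / 0 2]. Elementwise product with the kernel and sum: 1·2 + 0·1 + 2·1.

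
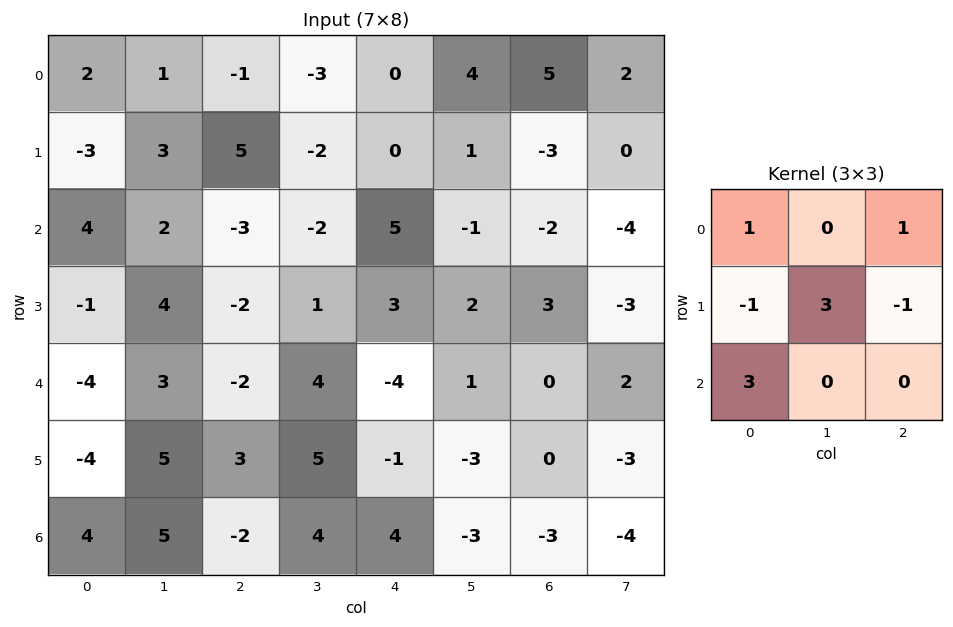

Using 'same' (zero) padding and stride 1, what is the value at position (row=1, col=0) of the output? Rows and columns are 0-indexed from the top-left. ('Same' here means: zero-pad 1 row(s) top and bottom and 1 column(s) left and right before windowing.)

-11

The receptive field on the zero-padded input at this output position is [0 2 1 / 0 -3 3 / 0 4 2]. Elementwise product with the kernel and sum: 0·1 + 1·1 + 0·-1 + -3·3 + 3·-1 + 0·3.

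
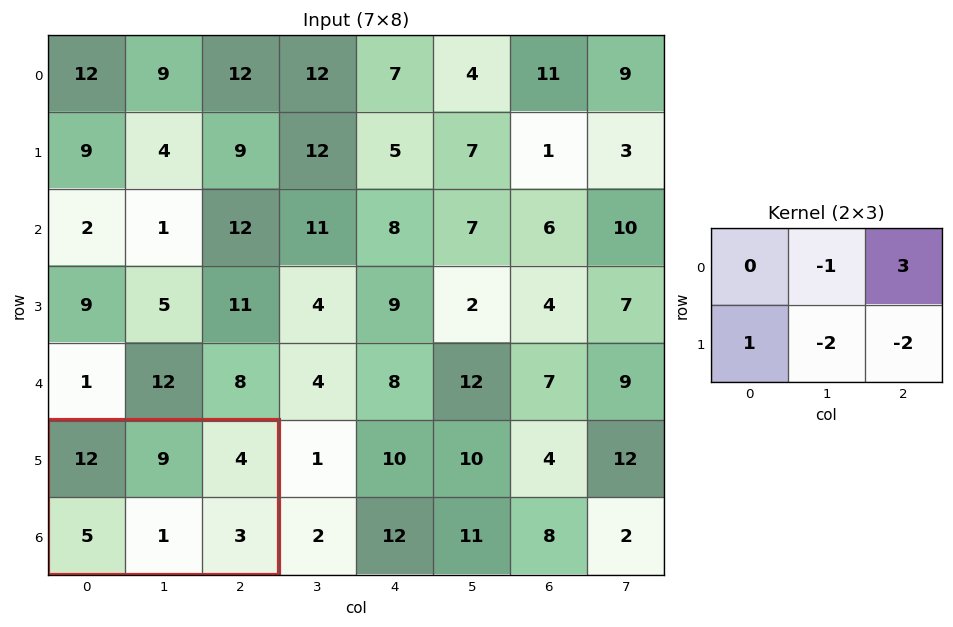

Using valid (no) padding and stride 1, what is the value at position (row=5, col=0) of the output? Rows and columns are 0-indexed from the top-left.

0

The receptive field on the input at this output position is [12 9 4 / 5 1 3]. Elementwise product with the kernel and sum: 9·-1 + 4·3 + 5·1 + 1·-2 + 3·-2.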